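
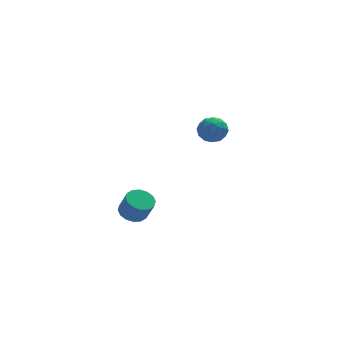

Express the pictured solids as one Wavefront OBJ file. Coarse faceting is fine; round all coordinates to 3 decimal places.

v -2.169 -2.021 -1.603
v -1.503 -2.093 -1.805
v -1.244 -2.512 -0.798
v -1.911 -2.439 -0.597
v -1.522 -1.761 -1.661
v -1.263 -2.179 -0.655
v -1.715 -1.498 -1.503
v -1.456 -1.917 -0.496
v -2.029 -1.375 -1.371
v -1.77 -1.794 -0.365
v -2.381 -1.426 -1.301
v -2.122 -1.844 -0.295
v -2.676 -1.636 -1.312
v -2.418 -2.054 -0.306
v -2.836 -1.948 -1.402
v -2.577 -2.367 -0.395
v -2.817 -2.281 -1.545
v -2.558 -2.699 -0.539
v -2.624 -2.543 -1.704
v -2.365 -2.962 -0.697
v -2.31 -2.666 -1.835
v -2.051 -3.085 -0.829
v -1.958 -2.616 -1.905
v -1.699 -3.034 -0.899
v -1.662 -2.406 -1.894
v -1.404 -2.824 -0.888
v 3.968 4.08 0.011
v 4.244 3.68 -0.637
v 2.796 4.2 -0.563
v 3.072 3.8 -1.211
v 2.968 3.411 -0.509
v 3.692 3.336 -0.154
v 3.348 4.544 -1.046
v 4.072 4.469 -0.691
v 3.861 3.966 -1.29
v 3.626 3.266 -0.958
v 3.414 4.614 -0.242
v 3.179 3.914 0.09
v 4.209 3.869 -0.263
v 2.831 4.011 -0.937
v 2.77 3.782 -0.525
v 2.932 3.547 -0.905
v 3.884 3.667 0.021
v 4.046 3.432 -0.359
v 3.296 3.274 -0.284
v 2.994 4.448 -0.841
v 3.156 4.213 -1.221
v 4.108 4.333 -0.295
v 4.27 4.098 -0.675
v 3.744 4.606 -0.916
v 4.146 3.802 -1.027
v 3.457 3.873 -1.365
v 3.619 4.31 -1.268
v 4.045 4.266 -1.059
v 4.007 3.391 -0.832
v 3.319 3.462 -1.169
v 3.258 3.233 -0.757
v 3.683 3.189 -0.548
v 3.782 3.56 -1.216
v 3.721 4.418 -0.031
v 3.033 4.489 -0.368
v 3.357 4.691 -0.652
v 3.782 4.647 -0.443
v 3.583 4.007 0.165
v 2.894 4.078 -0.173
v 2.995 3.614 -0.141
v 3.421 3.57 0.068
v 3.258 4.32 0.016
f 2 1 5
f 2 5 3
f 3 5 6
f 3 6 4
f 5 1 7
f 5 7 6
f 6 7 8
f 6 8 4
f 7 1 9
f 7 9 8
f 8 9 10
f 8 10 4
f 9 1 11
f 9 11 10
f 10 11 12
f 10 12 4
f 11 1 13
f 11 13 12
f 12 13 14
f 12 14 4
f 13 1 15
f 13 15 14
f 14 15 16
f 14 16 4
f 15 1 17
f 15 17 16
f 16 17 18
f 16 18 4
f 17 1 19
f 17 19 18
f 18 19 20
f 18 20 4
f 19 1 21
f 19 21 20
f 20 21 22
f 20 22 4
f 21 1 23
f 21 23 22
f 22 23 24
f 22 24 4
f 23 1 25
f 23 25 24
f 24 25 26
f 24 26 4
f 25 1 2
f 25 2 26
f 26 2 3
f 26 3 4
f 27 64 43
f 64 38 67
f 43 67 32
f 64 67 43
f 27 43 39
f 43 32 44
f 39 44 28
f 43 44 39
f 27 39 48
f 39 28 49
f 48 49 34
f 39 49 48
f 27 48 60
f 48 34 63
f 60 63 37
f 48 63 60
f 27 60 64
f 60 37 68
f 64 68 38
f 60 68 64
f 28 44 55
f 44 32 58
f 55 58 36
f 44 58 55
f 32 67 45
f 67 38 66
f 45 66 31
f 67 66 45
f 38 68 65
f 68 37 61
f 65 61 29
f 68 61 65
f 37 63 62
f 63 34 50
f 62 50 33
f 63 50 62
f 34 49 54
f 49 28 51
f 54 51 35
f 49 51 54
f 30 56 42
f 56 36 57
f 42 57 31
f 56 57 42
f 30 42 40
f 42 31 41
f 40 41 29
f 42 41 40
f 30 40 47
f 40 29 46
f 47 46 33
f 40 46 47
f 30 47 52
f 47 33 53
f 52 53 35
f 47 53 52
f 30 52 56
f 52 35 59
f 56 59 36
f 52 59 56
f 31 57 45
f 57 36 58
f 45 58 32
f 57 58 45
f 29 41 65
f 41 31 66
f 65 66 38
f 41 66 65
f 33 46 62
f 46 29 61
f 62 61 37
f 46 61 62
f 35 53 54
f 53 33 50
f 54 50 34
f 53 50 54
f 36 59 55
f 59 35 51
f 55 51 28
f 59 51 55



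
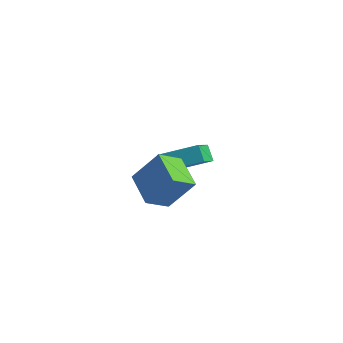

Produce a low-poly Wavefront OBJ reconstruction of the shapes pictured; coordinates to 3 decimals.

v -0.024 -2.871 0.412
v 0.888 -2.083 1.971
v 0.221 -1.685 -0.33
v 1.132 -0.897 1.228
v 1.568 -3.563 -0.168
v 2.479 -2.775 1.39
v 1.812 -2.377 -0.911
v 2.724 -1.589 0.648
v -2.695 1.31 -1.513
v -1.272 2.661 -0.764
v -3.535 2.824 -2.647
v -2.112 4.175 -1.898
v -2.088 1.085 -2.262
v -0.665 2.436 -1.513
v -2.928 2.599 -3.396
v -1.505 3.95 -2.647
f 2 4 1
f 5 2 1
f 1 4 3
f 3 5 1
f 2 8 4
f 6 2 5
f 6 8 2
f 4 8 3
f 7 5 3
f 3 8 7
f 7 6 5
f 8 6 7
f 10 12 9
f 13 10 9
f 9 12 11
f 11 13 9
f 10 16 12
f 14 10 13
f 14 16 10
f 12 16 11
f 15 13 11
f 11 16 15
f 15 14 13
f 16 14 15



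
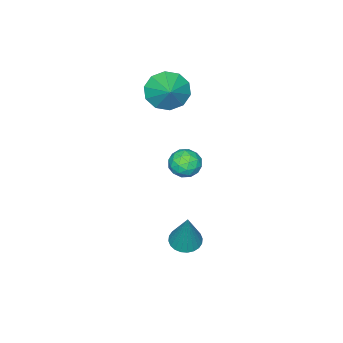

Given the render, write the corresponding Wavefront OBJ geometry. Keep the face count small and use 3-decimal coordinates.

v 1.067 2.307 -4.191
v 1.518 2.787 -4.456
v 1.633 2.893 -2.169
v 1.286 2.937 -4.435
v 1.021 2.991 -4.376
v 0.763 2.941 -4.29
v 0.551 2.794 -4.188
v 0.417 2.574 -4.086
v 0.383 2.312 -4.001
v 0.453 2.05 -3.945
v 0.616 1.827 -3.926
v 0.848 1.677 -3.947
v 1.113 1.623 -4.006
v 1.371 1.673 -4.093
v 1.583 1.82 -4.194
v 1.717 2.04 -4.296
v 1.751 2.302 -4.381
v 1.681 2.564 -4.437
v 1.621 3.347 1.405
v 1.92 3.812 1.875
v 2.36 2.508 1.765
v 2.659 2.973 2.235
v 1.981 2.736 2.34
v 1.525 3.254 2.118
v 2.755 3.066 1.522
v 2.299 3.584 1.3
v 2.621 3.638 1.947
v 2.143 3.434 2.453
v 2.137 2.886 1.187
v 1.659 2.682 1.693
v 1.706 3.653 1.609
v 2.574 2.667 2.031
v 2.176 2.527 2.093
v 2.351 2.801 2.37
v 1.474 3.325 1.751
v 1.649 3.598 2.028
v 1.685 2.966 2.301
v 2.631 2.722 1.612
v 2.806 2.995 1.889
v 1.929 3.519 1.27
v 2.104 3.793 1.547
v 2.595 3.354 1.339
v 2.294 3.824 1.927
v 2.728 3.331 2.139
v 2.784 3.386 1.72
v 2.516 3.69 1.589
v 2.013 3.704 2.225
v 2.446 3.211 2.436
v 2.048 3.072 2.498
v 1.78 3.376 2.367
v 2.424 3.602 2.267
v 1.834 3.109 1.204
v 2.267 2.616 1.415
v 2.5 2.944 1.273
v 2.232 3.248 1.142
v 1.552 2.989 1.501
v 1.986 2.496 1.713
v 1.764 2.63 2.051
v 1.496 2.934 1.92
v 1.856 2.718 1.373
v -2.145 -1.38 1.649
v -1.809 -0.954 0.786
v -1.355 -0.54 2.371
v -2.319 -0.636 0.974
v -2.763 -0.601 1.42
v -2.971 -0.864 1.954
v -2.863 -1.324 2.371
v -2.481 -1.805 2.513
v -1.971 -2.124 2.325
v -1.527 -2.158 1.879
v -1.319 -1.895 1.345
v -1.427 -1.435 0.927
f 2 1 4
f 2 4 3
f 4 1 5
f 4 5 3
f 5 1 6
f 5 6 3
f 6 1 7
f 6 7 3
f 7 1 8
f 7 8 3
f 8 1 9
f 8 9 3
f 9 1 10
f 9 10 3
f 10 1 11
f 10 11 3
f 11 1 12
f 11 12 3
f 12 1 13
f 12 13 3
f 13 1 14
f 13 14 3
f 14 1 15
f 14 15 3
f 15 1 16
f 15 16 3
f 16 1 17
f 16 17 3
f 17 1 18
f 17 18 3
f 18 1 2
f 18 2 3
f 19 56 35
f 56 30 59
f 35 59 24
f 56 59 35
f 19 35 31
f 35 24 36
f 31 36 20
f 35 36 31
f 19 31 40
f 31 20 41
f 40 41 26
f 31 41 40
f 19 40 52
f 40 26 55
f 52 55 29
f 40 55 52
f 19 52 56
f 52 29 60
f 56 60 30
f 52 60 56
f 20 36 47
f 36 24 50
f 47 50 28
f 36 50 47
f 24 59 37
f 59 30 58
f 37 58 23
f 59 58 37
f 30 60 57
f 60 29 53
f 57 53 21
f 60 53 57
f 29 55 54
f 55 26 42
f 54 42 25
f 55 42 54
f 26 41 46
f 41 20 43
f 46 43 27
f 41 43 46
f 22 48 34
f 48 28 49
f 34 49 23
f 48 49 34
f 22 34 32
f 34 23 33
f 32 33 21
f 34 33 32
f 22 32 39
f 32 21 38
f 39 38 25
f 32 38 39
f 22 39 44
f 39 25 45
f 44 45 27
f 39 45 44
f 22 44 48
f 44 27 51
f 48 51 28
f 44 51 48
f 23 49 37
f 49 28 50
f 37 50 24
f 49 50 37
f 21 33 57
f 33 23 58
f 57 58 30
f 33 58 57
f 25 38 54
f 38 21 53
f 54 53 29
f 38 53 54
f 27 45 46
f 45 25 42
f 46 42 26
f 45 42 46
f 28 51 47
f 51 27 43
f 47 43 20
f 51 43 47
f 62 61 64
f 62 64 63
f 64 61 65
f 64 65 63
f 65 61 66
f 65 66 63
f 66 61 67
f 66 67 63
f 67 61 68
f 67 68 63
f 68 61 69
f 68 69 63
f 69 61 70
f 69 70 63
f 70 61 71
f 70 71 63
f 71 61 72
f 71 72 63
f 72 61 62
f 72 62 63



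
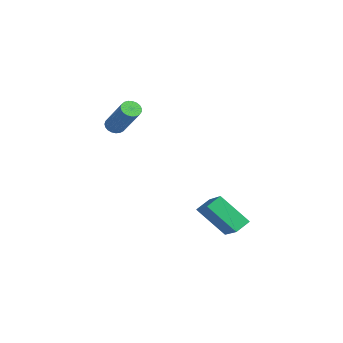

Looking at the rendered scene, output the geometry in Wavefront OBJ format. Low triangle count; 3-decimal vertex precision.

v 4.18 -1.456 -2.204
v 3.998 -0.722 -1.795
v 2.777 -1.325 -3.062
v 2.595 -0.591 -2.653
v 5.105 -0.469 -3.567
v 4.923 0.265 -3.158
v 3.702 -0.338 -4.425
v 3.52 0.396 -4.016
v -2.041 -3.233 0.63
v -1.669 -3.343 0.299
v -0.187 -3.136 1.899
v -0.559 -3.027 2.23
v -1.681 -3.131 0.284
v -0.199 -2.925 1.883
v -1.756 -2.938 0.328
v -0.274 -2.732 1.927
v -1.879 -2.795 0.424
v -0.398 -2.589 2.024
v -2.031 -2.729 0.556
v -0.549 -2.522 2.156
v -2.185 -2.749 0.701
v -0.703 -2.543 2.301
v -2.313 -2.853 0.834
v -0.832 -2.647 2.433
v -2.395 -3.023 0.931
v -0.913 -2.817 2.531
v -2.415 -3.229 0.977
v -0.933 -3.023 2.576
v -2.371 -3.436 0.962
v -0.889 -3.23 2.561
v -2.269 -3.608 0.89
v -0.788 -3.402 2.49
v -2.128 -3.715 0.773
v -0.647 -3.509 2.373
v -1.972 -3.738 0.632
v -0.49 -3.532 2.231
v -1.828 -3.675 0.49
v -0.346 -3.469 2.089
v -1.721 -3.535 0.372
v -0.239 -3.329 1.972
f 2 4 1
f 5 2 1
f 1 4 3
f 3 5 1
f 2 8 4
f 6 2 5
f 6 8 2
f 4 8 3
f 7 5 3
f 3 8 7
f 7 6 5
f 8 6 7
f 10 9 13
f 10 13 11
f 11 13 14
f 11 14 12
f 13 9 15
f 13 15 14
f 14 15 16
f 14 16 12
f 15 9 17
f 15 17 16
f 16 17 18
f 16 18 12
f 17 9 19
f 17 19 18
f 18 19 20
f 18 20 12
f 19 9 21
f 19 21 20
f 20 21 22
f 20 22 12
f 21 9 23
f 21 23 22
f 22 23 24
f 22 24 12
f 23 9 25
f 23 25 24
f 24 25 26
f 24 26 12
f 25 9 27
f 25 27 26
f 26 27 28
f 26 28 12
f 27 9 29
f 27 29 28
f 28 29 30
f 28 30 12
f 29 9 31
f 29 31 30
f 30 31 32
f 30 32 12
f 31 9 33
f 31 33 32
f 32 33 34
f 32 34 12
f 33 9 35
f 33 35 34
f 34 35 36
f 34 36 12
f 35 9 37
f 35 37 36
f 36 37 38
f 36 38 12
f 37 9 39
f 37 39 38
f 38 39 40
f 38 40 12
f 39 9 10
f 39 10 40
f 40 10 11
f 40 11 12



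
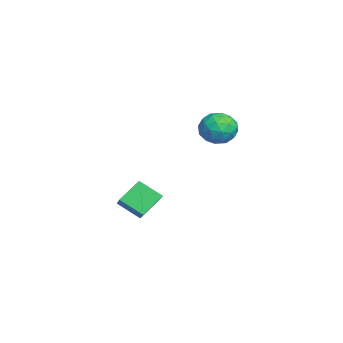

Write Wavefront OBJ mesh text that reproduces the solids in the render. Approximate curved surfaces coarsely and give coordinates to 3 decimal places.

v -1.69 4.468 3.239
v -1.19 4.392 3.699
v -2.21 3.588 3.661
v -1.71 3.512 4.121
v -2.134 4.047 4.161
v -1.812 4.591 3.9
v -1.588 3.389 3.46
v -1.266 3.933 3.199
v -1.127 3.725 3.835
v -1.464 4.132 4.269
v -1.936 3.848 3.091
v -2.273 4.255 3.525
v -1.394 4.507 3.432
v -2.006 3.473 3.928
v -2.255 3.787 3.951
v -1.961 3.743 4.222
v -1.76 4.624 3.551
v -1.466 4.58 3.821
v -2.021 4.377 4.092
v -1.934 3.4 3.539
v -1.64 3.356 3.809
v -1.439 4.237 3.138
v -1.145 4.193 3.409
v -1.379 3.603 3.268
v -1.063 4.071 3.783
v -1.369 3.554 4.03
v -1.297 3.481 3.642
v -1.108 3.801 3.489
v -1.261 4.31 4.037
v -1.567 3.793 4.285
v -1.816 4.107 4.309
v -1.627 4.427 4.156
v -1.225 3.918 4.117
v -1.833 4.187 3.075
v -2.139 3.67 3.323
v -1.773 3.553 3.204
v -1.584 3.873 3.051
v -2.031 4.426 3.33
v -2.337 3.909 3.577
v -2.292 4.179 3.871
v -2.103 4.499 3.718
v -2.175 4.062 3.243
v -3.603 0.693 -0.555
v -4.074 1.327 0.089
v -3.337 1.47 -1.126
v -3.808 2.104 -0.481
v -2.512 0.816 0.121
v -2.983 1.45 0.766
v -2.246 1.593 -0.449
v -2.717 2.227 0.195
f 1 38 17
f 38 12 41
f 17 41 6
f 38 41 17
f 1 17 13
f 17 6 18
f 13 18 2
f 17 18 13
f 1 13 22
f 13 2 23
f 22 23 8
f 13 23 22
f 1 22 34
f 22 8 37
f 34 37 11
f 22 37 34
f 1 34 38
f 34 11 42
f 38 42 12
f 34 42 38
f 2 18 29
f 18 6 32
f 29 32 10
f 18 32 29
f 6 41 19
f 41 12 40
f 19 40 5
f 41 40 19
f 12 42 39
f 42 11 35
f 39 35 3
f 42 35 39
f 11 37 36
f 37 8 24
f 36 24 7
f 37 24 36
f 8 23 28
f 23 2 25
f 28 25 9
f 23 25 28
f 4 30 16
f 30 10 31
f 16 31 5
f 30 31 16
f 4 16 14
f 16 5 15
f 14 15 3
f 16 15 14
f 4 14 21
f 14 3 20
f 21 20 7
f 14 20 21
f 4 21 26
f 21 7 27
f 26 27 9
f 21 27 26
f 4 26 30
f 26 9 33
f 30 33 10
f 26 33 30
f 5 31 19
f 31 10 32
f 19 32 6
f 31 32 19
f 3 15 39
f 15 5 40
f 39 40 12
f 15 40 39
f 7 20 36
f 20 3 35
f 36 35 11
f 20 35 36
f 9 27 28
f 27 7 24
f 28 24 8
f 27 24 28
f 10 33 29
f 33 9 25
f 29 25 2
f 33 25 29
f 44 46 43
f 47 44 43
f 43 46 45
f 45 47 43
f 44 50 46
f 48 44 47
f 48 50 44
f 46 50 45
f 49 47 45
f 45 50 49
f 49 48 47
f 50 48 49



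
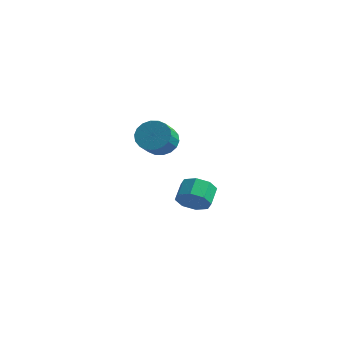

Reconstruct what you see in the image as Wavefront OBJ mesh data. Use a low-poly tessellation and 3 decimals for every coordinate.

v 2.317 1.569 -2.762
v 3.237 1.845 -2.763
v 2.942 2.828 -2.159
v 2.023 2.551 -2.158
v 2.868 2.094 -3.347
v 2.573 3.076 -2.744
v 2.176 2.035 -3.589
v 1.882 3.017 -2.986
v 1.568 1.703 -3.346
v 1.273 2.685 -2.743
v 1.398 1.292 -2.761
v 1.103 2.275 -2.157
v 1.767 1.044 -2.176
v 1.472 2.026 -1.573
v 2.458 1.103 -1.934
v 2.164 2.085 -1.331
v 3.067 1.435 -2.177
v 2.772 2.417 -1.574
v 2.698 -1.82 3.1
v 3.373 -1.341 3.501
v 3.597 -2.361 4.341
v 2.922 -2.84 3.94
v 3.044 -1.234 3.719
v 3.268 -2.253 4.559
v 2.646 -1.243 3.814
v 2.87 -2.262 4.655
v 2.258 -1.366 3.768
v 2.482 -2.386 4.608
v 1.957 -1.579 3.59
v 2.182 -2.599 4.43
v 1.803 -1.84 3.314
v 2.028 -2.86 4.154
v 1.827 -2.097 2.996
v 2.051 -3.117 3.837
v 2.023 -2.299 2.699
v 2.247 -3.319 3.539
v 2.352 -2.407 2.481
v 2.576 -3.426 3.321
v 2.75 -2.398 2.385
v 2.974 -3.417 3.226
v 3.138 -2.274 2.432
v 3.362 -3.294 3.272
v 3.438 -2.061 2.61
v 3.663 -3.081 3.45
v 3.592 -1.8 2.886
v 3.817 -2.82 3.726
v 3.569 -1.543 3.203
v 3.793 -2.563 4.044
f 2 1 5
f 2 5 3
f 3 5 6
f 3 6 4
f 5 1 7
f 5 7 6
f 6 7 8
f 6 8 4
f 7 1 9
f 7 9 8
f 8 9 10
f 8 10 4
f 9 1 11
f 9 11 10
f 10 11 12
f 10 12 4
f 11 1 13
f 11 13 12
f 12 13 14
f 12 14 4
f 13 1 15
f 13 15 14
f 14 15 16
f 14 16 4
f 15 1 17
f 15 17 16
f 16 17 18
f 16 18 4
f 17 1 2
f 17 2 18
f 18 2 3
f 18 3 4
f 20 19 23
f 20 23 21
f 21 23 24
f 21 24 22
f 23 19 25
f 23 25 24
f 24 25 26
f 24 26 22
f 25 19 27
f 25 27 26
f 26 27 28
f 26 28 22
f 27 19 29
f 27 29 28
f 28 29 30
f 28 30 22
f 29 19 31
f 29 31 30
f 30 31 32
f 30 32 22
f 31 19 33
f 31 33 32
f 32 33 34
f 32 34 22
f 33 19 35
f 33 35 34
f 34 35 36
f 34 36 22
f 35 19 37
f 35 37 36
f 36 37 38
f 36 38 22
f 37 19 39
f 37 39 38
f 38 39 40
f 38 40 22
f 39 19 41
f 39 41 40
f 40 41 42
f 40 42 22
f 41 19 43
f 41 43 42
f 42 43 44
f 42 44 22
f 43 19 45
f 43 45 44
f 44 45 46
f 44 46 22
f 45 19 47
f 45 47 46
f 46 47 48
f 46 48 22
f 47 19 20
f 47 20 48
f 48 20 21
f 48 21 22



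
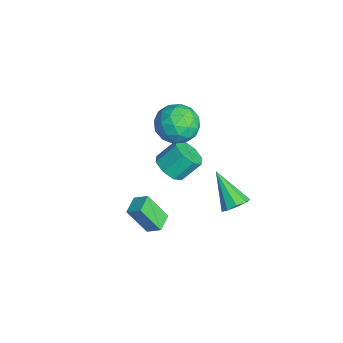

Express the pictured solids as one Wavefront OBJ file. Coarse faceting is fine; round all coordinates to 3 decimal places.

v -3.049 -1.428 -3.441
v -2.38 -1.857 -2.959
v -2.481 -0.841 -1.916
v -3.151 -0.412 -2.399
v -2.122 -1.37 -3.408
v -2.223 -0.353 -2.365
v -2.407 -0.917 -3.878
v -2.508 0.1 -2.835
v -3.068 -0.763 -4.091
v -3.169 0.253 -3.048
v -3.719 -0.999 -3.924
v -3.82 0.017 -2.881
v -3.977 -1.487 -3.475
v -4.078 -0.47 -2.432
v -3.692 -1.94 -3.005
v -3.793 -0.923 -1.962
v -3.031 -2.093 -2.792
v -3.132 -1.077 -1.749
v 2.225 -3.966 0.136
v 2.627 -3.384 0.589
v 2.518 -3.079 -1.261
v 2.92 -2.497 -0.808
v 3.06 -4.443 0.008
v 3.462 -3.861 0.461
v 3.353 -3.556 -1.389
v 3.755 -2.974 -0.936
v 3.281 0.582 -0.185
v 3.621 0.989 0.331
v 1.959 -0.102 1.225
v 3.251 1.258 0.115
v 2.895 1.211 -0.242
v 2.72 0.869 -0.572
v 2.807 0.393 -0.721
v 3.116 0.006 -0.619
v 3.503 -0.112 -0.314
v 3.785 0.095 0.052
v 3.832 0.529 0.306
v -1.104 -1.044 1.385
v -0.15 -0.65 1.93
v -1.45 -2.21 2.83
v -0.496 -1.816 3.375
v -1.422 -1.119 3.245
v -1.209 -0.399 2.352
v -0.391 -2.461 2.408
v -0.178 -1.741 1.515
v 0.291 -1.527 2.563
v -0.347 -0.697 3.08
v -1.253 -2.163 1.68
v -1.891 -1.333 2.197
v -0.597 -0.745 1.531
v -1.003 -2.115 3.229
v -1.548 -1.705 3.153
v -0.987 -1.474 3.473
v -1.219 -0.597 1.778
v -0.659 -0.366 2.099
v -1.406 -0.641 2.872
v -0.941 -2.494 2.661
v -0.381 -2.263 2.982
v -0.613 -1.386 1.287
v -0.052 -1.155 1.607
v -0.194 -2.219 1.888
v 0.223 -1.029 2.223
v 0.02 -1.714 3.072
v 0.081 -2.093 2.504
v 0.207 -1.67 1.979
v -0.152 -0.541 2.527
v -0.355 -1.226 3.376
v -0.899 -0.816 3.3
v -0.774 -0.393 2.775
v 0.107 -1.056 2.898
v -1.245 -1.634 1.384
v -1.448 -2.319 2.233
v -0.826 -2.467 1.985
v -0.701 -2.044 1.46
v -1.62 -1.146 1.688
v -1.823 -1.831 2.537
v -1.807 -1.19 2.781
v -1.681 -0.767 2.256
v -1.707 -1.804 1.862
f 2 1 5
f 2 5 3
f 3 5 6
f 3 6 4
f 5 1 7
f 5 7 6
f 6 7 8
f 6 8 4
f 7 1 9
f 7 9 8
f 8 9 10
f 8 10 4
f 9 1 11
f 9 11 10
f 10 11 12
f 10 12 4
f 11 1 13
f 11 13 12
f 12 13 14
f 12 14 4
f 13 1 15
f 13 15 14
f 14 15 16
f 14 16 4
f 15 1 17
f 15 17 16
f 16 17 18
f 16 18 4
f 17 1 2
f 17 2 18
f 18 2 3
f 18 3 4
f 20 22 19
f 23 20 19
f 19 22 21
f 21 23 19
f 20 26 22
f 24 20 23
f 24 26 20
f 22 26 21
f 25 23 21
f 21 26 25
f 25 24 23
f 26 24 25
f 28 27 30
f 28 30 29
f 30 27 31
f 30 31 29
f 31 27 32
f 31 32 29
f 32 27 33
f 32 33 29
f 33 27 34
f 33 34 29
f 34 27 35
f 34 35 29
f 35 27 36
f 35 36 29
f 36 27 37
f 36 37 29
f 37 27 28
f 37 28 29
f 38 75 54
f 75 49 78
f 54 78 43
f 75 78 54
f 38 54 50
f 54 43 55
f 50 55 39
f 54 55 50
f 38 50 59
f 50 39 60
f 59 60 45
f 50 60 59
f 38 59 71
f 59 45 74
f 71 74 48
f 59 74 71
f 38 71 75
f 71 48 79
f 75 79 49
f 71 79 75
f 39 55 66
f 55 43 69
f 66 69 47
f 55 69 66
f 43 78 56
f 78 49 77
f 56 77 42
f 78 77 56
f 49 79 76
f 79 48 72
f 76 72 40
f 79 72 76
f 48 74 73
f 74 45 61
f 73 61 44
f 74 61 73
f 45 60 65
f 60 39 62
f 65 62 46
f 60 62 65
f 41 67 53
f 67 47 68
f 53 68 42
f 67 68 53
f 41 53 51
f 53 42 52
f 51 52 40
f 53 52 51
f 41 51 58
f 51 40 57
f 58 57 44
f 51 57 58
f 41 58 63
f 58 44 64
f 63 64 46
f 58 64 63
f 41 63 67
f 63 46 70
f 67 70 47
f 63 70 67
f 42 68 56
f 68 47 69
f 56 69 43
f 68 69 56
f 40 52 76
f 52 42 77
f 76 77 49
f 52 77 76
f 44 57 73
f 57 40 72
f 73 72 48
f 57 72 73
f 46 64 65
f 64 44 61
f 65 61 45
f 64 61 65
f 47 70 66
f 70 46 62
f 66 62 39
f 70 62 66



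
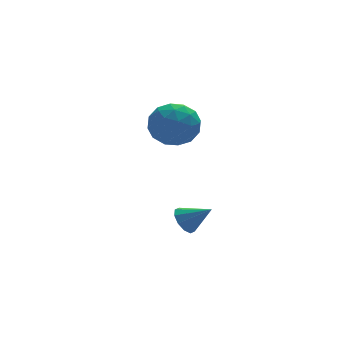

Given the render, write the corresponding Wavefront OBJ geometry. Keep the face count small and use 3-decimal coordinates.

v -3.749 1.451 2.515
v -3.112 1.975 3.428
v -2.068 0.665 1.792
v -1.431 1.189 2.705
v -2.208 0.267 2.948
v -3.247 0.752 3.394
v -1.933 1.888 1.826
v -2.972 2.373 2.272
v -1.99 2.245 3.002
v -2.16 1.243 3.695
v -3.02 1.397 1.525
v -3.19 0.395 2.218
v -3.578 1.782 3.035
v -1.602 0.858 2.185
v -2.059 0.316 2.328
v -1.685 0.624 2.865
v -3.657 1.063 3.015
v -3.283 1.371 3.552
v -2.752 0.367 3.27
v -1.897 1.269 1.668
v -1.523 1.577 2.205
v -3.495 2.016 2.355
v -3.121 2.324 2.892
v -2.428 2.273 1.95
v -2.544 2.248 3.321
v -1.556 1.787 2.896
v -1.851 2.197 2.379
v -2.461 2.482 2.642
v -2.644 1.659 3.728
v -1.656 1.198 3.304
v -2.113 0.656 3.446
v -2.723 0.941 3.709
v -1.984 1.818 3.478
v -3.524 1.442 1.916
v -2.536 0.981 1.492
v -2.457 1.699 1.511
v -3.067 1.984 1.774
v -3.624 0.853 2.324
v -2.636 0.392 1.899
v -2.719 0.158 2.578
v -3.329 0.443 2.841
v -3.196 0.822 1.742
v -2.449 0.375 -2.881
v -2.085 0.123 -3.5
v -1.451 -0.255 -2.039
v -1.911 0.545 -3.391
v -1.941 0.902 -3.087
v -2.166 1.058 -2.705
v -2.498 0.953 -2.39
v -2.812 0.628 -2.263
v -2.987 0.205 -2.372
v -2.956 -0.152 -2.676
v -2.731 -0.308 -3.058
v -2.399 -0.203 -3.373
f 1 38 17
f 38 12 41
f 17 41 6
f 38 41 17
f 1 17 13
f 17 6 18
f 13 18 2
f 17 18 13
f 1 13 22
f 13 2 23
f 22 23 8
f 13 23 22
f 1 22 34
f 22 8 37
f 34 37 11
f 22 37 34
f 1 34 38
f 34 11 42
f 38 42 12
f 34 42 38
f 2 18 29
f 18 6 32
f 29 32 10
f 18 32 29
f 6 41 19
f 41 12 40
f 19 40 5
f 41 40 19
f 12 42 39
f 42 11 35
f 39 35 3
f 42 35 39
f 11 37 36
f 37 8 24
f 36 24 7
f 37 24 36
f 8 23 28
f 23 2 25
f 28 25 9
f 23 25 28
f 4 30 16
f 30 10 31
f 16 31 5
f 30 31 16
f 4 16 14
f 16 5 15
f 14 15 3
f 16 15 14
f 4 14 21
f 14 3 20
f 21 20 7
f 14 20 21
f 4 21 26
f 21 7 27
f 26 27 9
f 21 27 26
f 4 26 30
f 26 9 33
f 30 33 10
f 26 33 30
f 5 31 19
f 31 10 32
f 19 32 6
f 31 32 19
f 3 15 39
f 15 5 40
f 39 40 12
f 15 40 39
f 7 20 36
f 20 3 35
f 36 35 11
f 20 35 36
f 9 27 28
f 27 7 24
f 28 24 8
f 27 24 28
f 10 33 29
f 33 9 25
f 29 25 2
f 33 25 29
f 44 43 46
f 44 46 45
f 46 43 47
f 46 47 45
f 47 43 48
f 47 48 45
f 48 43 49
f 48 49 45
f 49 43 50
f 49 50 45
f 50 43 51
f 50 51 45
f 51 43 52
f 51 52 45
f 52 43 53
f 52 53 45
f 53 43 54
f 53 54 45
f 54 43 44
f 54 44 45



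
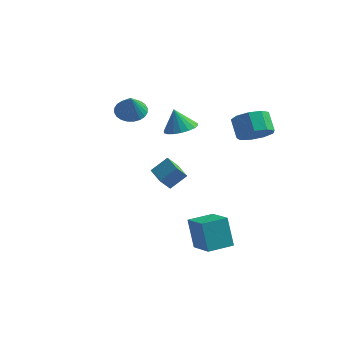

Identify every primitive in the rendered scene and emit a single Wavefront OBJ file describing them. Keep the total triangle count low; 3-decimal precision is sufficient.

v 3.53 -4.968 -3.893
v 2.98 -4.47 -2.177
v 2.313 -3.85 -4.608
v 1.763 -3.353 -2.891
v 4.557 -3.847 -3.889
v 4.007 -3.35 -2.172
v 3.34 -2.73 -4.603
v 2.79 -2.232 -2.887
v -0.399 1.315 1.121
v 0.509 1.088 1.474
v -0.881 1.465 2.459
v 0.527 1.531 1.431
v 0.362 1.93 1.327
v 0.047 2.208 1.182
v -0.357 2.309 1.024
v -0.769 2.213 0.886
v -1.108 1.939 0.795
v -1.306 1.542 0.768
v -1.324 1.099 0.811
v -1.159 0.699 0.916
v -0.844 0.421 1.061
v -0.44 0.32 1.218
v -0.028 0.416 1.356
v 0.311 0.69 1.448
v -0.643 0.297 -3.268
v -1.09 -0.118 -2.501
v -1.617 1.358 -3.262
v -2.064 0.943 -2.495
v 0.104 0.977 -2.465
v -0.343 0.562 -1.698
v -0.87 2.038 -2.459
v -1.317 1.623 -1.692
v 3.621 2.331 0.893
v 4.354 2.054 1.651
v 3.732 2.852 2.545
v 2.999 3.129 1.787
v 4.588 2.655 1.278
v 3.966 3.454 2.171
v 4.37 3.104 0.724
v 3.748 3.903 1.617
v 3.802 3.192 0.25
v 3.179 3.99 1.143
v 3.149 2.876 0.077
v 2.526 3.674 0.97
v 2.717 2.305 0.286
v 2.094 3.104 1.179
v 2.708 1.747 0.779
v 2.086 2.545 1.672
v 3.127 1.461 1.326
v 2.504 2.259 2.219
v 3.777 1.583 1.671
v 3.154 2.381 2.564
v -3.645 1.968 1.5
v -2.834 2.458 1.571
v -3.395 1.352 2.9
v -3.076 2.697 1.719
v -3.405 2.824 1.834
v -3.77 2.822 1.897
v -4.116 2.689 1.901
v -4.39 2.446 1.843
v -4.551 2.131 1.733
v -4.574 1.791 1.587
v -4.455 1.478 1.429
v -4.213 1.239 1.281
v -3.885 1.111 1.166
v -3.52 1.114 1.102
v -3.173 1.247 1.099
v -2.899 1.49 1.157
v -2.738 1.805 1.267
v -2.716 2.145 1.412
f 2 4 1
f 5 2 1
f 1 4 3
f 3 5 1
f 2 8 4
f 6 2 5
f 6 8 2
f 4 8 3
f 7 5 3
f 3 8 7
f 7 6 5
f 8 6 7
f 10 9 12
f 10 12 11
f 12 9 13
f 12 13 11
f 13 9 14
f 13 14 11
f 14 9 15
f 14 15 11
f 15 9 16
f 15 16 11
f 16 9 17
f 16 17 11
f 17 9 18
f 17 18 11
f 18 9 19
f 18 19 11
f 19 9 20
f 19 20 11
f 20 9 21
f 20 21 11
f 21 9 22
f 21 22 11
f 22 9 23
f 22 23 11
f 23 9 24
f 23 24 11
f 24 9 10
f 24 10 11
f 26 28 25
f 29 26 25
f 25 28 27
f 27 29 25
f 26 32 28
f 30 26 29
f 30 32 26
f 28 32 27
f 31 29 27
f 27 32 31
f 31 30 29
f 32 30 31
f 34 33 37
f 34 37 35
f 35 37 38
f 35 38 36
f 37 33 39
f 37 39 38
f 38 39 40
f 38 40 36
f 39 33 41
f 39 41 40
f 40 41 42
f 40 42 36
f 41 33 43
f 41 43 42
f 42 43 44
f 42 44 36
f 43 33 45
f 43 45 44
f 44 45 46
f 44 46 36
f 45 33 47
f 45 47 46
f 46 47 48
f 46 48 36
f 47 33 49
f 47 49 48
f 48 49 50
f 48 50 36
f 49 33 51
f 49 51 50
f 50 51 52
f 50 52 36
f 51 33 34
f 51 34 52
f 52 34 35
f 52 35 36
f 54 53 56
f 54 56 55
f 56 53 57
f 56 57 55
f 57 53 58
f 57 58 55
f 58 53 59
f 58 59 55
f 59 53 60
f 59 60 55
f 60 53 61
f 60 61 55
f 61 53 62
f 61 62 55
f 62 53 63
f 62 63 55
f 63 53 64
f 63 64 55
f 64 53 65
f 64 65 55
f 65 53 66
f 65 66 55
f 66 53 67
f 66 67 55
f 67 53 68
f 67 68 55
f 68 53 69
f 68 69 55
f 69 53 70
f 69 70 55
f 70 53 54
f 70 54 55



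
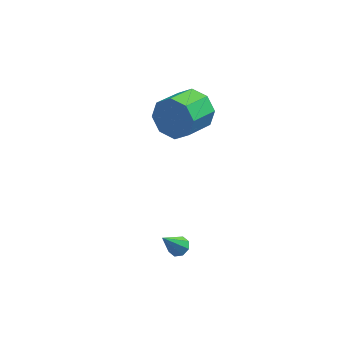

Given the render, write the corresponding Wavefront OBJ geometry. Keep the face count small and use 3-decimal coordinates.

v 2.433 4.006 2.916
v 2.986 4.075 3.817
v 2.26 2.723 4.366
v 1.707 2.654 3.464
v 2.279 4.471 3.856
v 1.553 3.118 4.405
v 1.662 4.594 3.344
v 0.936 3.242 3.893
v 1.496 4.373 2.581
v 0.771 3.021 3.13
v 1.88 3.937 2.014
v 1.154 2.585 2.563
v 2.587 3.542 1.975
v 1.861 2.189 2.524
v 3.204 3.418 2.487
v 2.478 2.066 3.036
v 3.369 3.639 3.25
v 2.644 2.287 3.799
v 2.587 -1.793 -0.689
v 3.03 -1.992 -0.57
v 1.993 -2.387 0.529
v 2.982 -1.642 -0.423
v 2.703 -1.381 -0.432
v 2.356 -1.361 -0.592
v 2.144 -1.594 -0.809
v 2.192 -1.944 -0.956
v 2.471 -2.206 -0.947
v 2.819 -2.226 -0.787
f 2 1 5
f 2 5 3
f 3 5 6
f 3 6 4
f 5 1 7
f 5 7 6
f 6 7 8
f 6 8 4
f 7 1 9
f 7 9 8
f 8 9 10
f 8 10 4
f 9 1 11
f 9 11 10
f 10 11 12
f 10 12 4
f 11 1 13
f 11 13 12
f 12 13 14
f 12 14 4
f 13 1 15
f 13 15 14
f 14 15 16
f 14 16 4
f 15 1 17
f 15 17 16
f 16 17 18
f 16 18 4
f 17 1 2
f 17 2 18
f 18 2 3
f 18 3 4
f 20 19 22
f 20 22 21
f 22 19 23
f 22 23 21
f 23 19 24
f 23 24 21
f 24 19 25
f 24 25 21
f 25 19 26
f 25 26 21
f 26 19 27
f 26 27 21
f 27 19 28
f 27 28 21
f 28 19 20
f 28 20 21



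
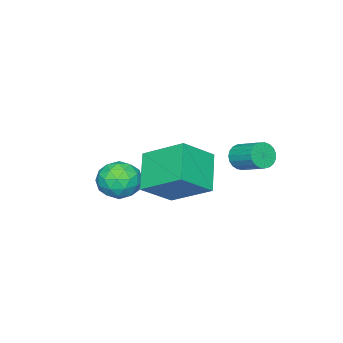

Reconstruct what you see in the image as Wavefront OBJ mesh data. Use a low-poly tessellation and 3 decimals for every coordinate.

v -1.319 2.086 0.074
v -1.108 2.29 -0.415
v -0.91 3.359 0.117
v -1.121 3.154 0.606
v -1.339 2.343 -0.435
v -1.141 3.411 0.098
v -1.565 2.351 -0.366
v -1.368 3.419 0.166
v -1.75 2.313 -0.222
v -1.552 3.382 0.31
v -1.86 2.236 -0.027
v -1.662 3.305 0.505
v -1.876 2.133 0.186
v -1.678 3.202 0.718
v -1.796 2.022 0.38
v -1.598 3.09 0.912
v -1.633 1.922 0.52
v -1.435 2.99 1.052
v -1.417 1.85 0.584
v -1.219 2.919 1.116
v -1.183 1.819 0.559
v -0.985 2.888 1.091
v -0.973 1.834 0.45
v -0.775 2.903 0.983
v -0.822 1.893 0.277
v -0.625 2.961 0.809
v -0.758 1.985 0.068
v -0.56 3.053 0.6
v -0.791 2.094 -0.14
v -0.593 3.163 0.392
v -0.914 2.202 -0.31
v -0.717 3.271 0.222
v 1.413 1.107 -1.182
v 0.327 0.377 -0.161
v 1.242 2.72 -0.212
v 0.156 1.99 0.81
v 2.584 0.67 -0.25
v 1.498 -0.06 0.772
v 2.413 2.283 0.721
v 1.327 1.553 1.742
v 0.351 -1.117 -0.916
v 1.199 -0.869 -0.919
v 0.681 -2.251 -1.721
v 1.529 -2.003 -1.724
v 1.157 -2.296 -0.978
v 0.953 -1.595 -0.481
v 0.927 -1.525 -2.159
v 0.723 -0.824 -1.662
v 1.555 -1.121 -1.687
v 1.697 -1.597 -0.957
v 0.183 -1.523 -1.683
v 0.325 -1.999 -0.953
v 0.746 -0.893 -0.847
v 1.134 -2.227 -1.793
v 0.915 -2.399 -1.355
v 1.413 -2.253 -1.356
v 0.602 -1.32 -0.59
v 1.1 -1.174 -0.591
v 1.075 -2.013 -0.626
v 0.78 -1.946 -2.049
v 1.278 -1.8 -2.05
v 0.467 -0.867 -1.284
v 0.965 -0.721 -1.285
v 0.805 -1.107 -2.014
v 1.454 -0.896 -1.3
v 1.647 -1.562 -1.773
v 1.294 -1.281 -2.029
v 1.174 -0.869 -1.737
v 1.537 -1.176 -0.871
v 1.731 -1.842 -1.344
v 1.512 -2.015 -0.906
v 1.392 -1.603 -0.613
v 1.746 -1.324 -1.323
v 0.149 -1.278 -1.296
v 0.343 -1.944 -1.769
v 0.488 -1.517 -2.027
v 0.368 -1.105 -1.734
v 0.233 -1.558 -0.867
v 0.426 -2.224 -1.34
v 0.706 -2.251 -0.903
v 0.586 -1.839 -0.611
v 0.134 -1.796 -1.317
f 2 1 5
f 2 5 3
f 3 5 6
f 3 6 4
f 5 1 7
f 5 7 6
f 6 7 8
f 6 8 4
f 7 1 9
f 7 9 8
f 8 9 10
f 8 10 4
f 9 1 11
f 9 11 10
f 10 11 12
f 10 12 4
f 11 1 13
f 11 13 12
f 12 13 14
f 12 14 4
f 13 1 15
f 13 15 14
f 14 15 16
f 14 16 4
f 15 1 17
f 15 17 16
f 16 17 18
f 16 18 4
f 17 1 19
f 17 19 18
f 18 19 20
f 18 20 4
f 19 1 21
f 19 21 20
f 20 21 22
f 20 22 4
f 21 1 23
f 21 23 22
f 22 23 24
f 22 24 4
f 23 1 25
f 23 25 24
f 24 25 26
f 24 26 4
f 25 1 27
f 25 27 26
f 26 27 28
f 26 28 4
f 27 1 29
f 27 29 28
f 28 29 30
f 28 30 4
f 29 1 31
f 29 31 30
f 30 31 32
f 30 32 4
f 31 1 2
f 31 2 32
f 32 2 3
f 32 3 4
f 34 36 33
f 37 34 33
f 33 36 35
f 35 37 33
f 34 40 36
f 38 34 37
f 38 40 34
f 36 40 35
f 39 37 35
f 35 40 39
f 39 38 37
f 40 38 39
f 41 78 57
f 78 52 81
f 57 81 46
f 78 81 57
f 41 57 53
f 57 46 58
f 53 58 42
f 57 58 53
f 41 53 62
f 53 42 63
f 62 63 48
f 53 63 62
f 41 62 74
f 62 48 77
f 74 77 51
f 62 77 74
f 41 74 78
f 74 51 82
f 78 82 52
f 74 82 78
f 42 58 69
f 58 46 72
f 69 72 50
f 58 72 69
f 46 81 59
f 81 52 80
f 59 80 45
f 81 80 59
f 52 82 79
f 82 51 75
f 79 75 43
f 82 75 79
f 51 77 76
f 77 48 64
f 76 64 47
f 77 64 76
f 48 63 68
f 63 42 65
f 68 65 49
f 63 65 68
f 44 70 56
f 70 50 71
f 56 71 45
f 70 71 56
f 44 56 54
f 56 45 55
f 54 55 43
f 56 55 54
f 44 54 61
f 54 43 60
f 61 60 47
f 54 60 61
f 44 61 66
f 61 47 67
f 66 67 49
f 61 67 66
f 44 66 70
f 66 49 73
f 70 73 50
f 66 73 70
f 45 71 59
f 71 50 72
f 59 72 46
f 71 72 59
f 43 55 79
f 55 45 80
f 79 80 52
f 55 80 79
f 47 60 76
f 60 43 75
f 76 75 51
f 60 75 76
f 49 67 68
f 67 47 64
f 68 64 48
f 67 64 68
f 50 73 69
f 73 49 65
f 69 65 42
f 73 65 69



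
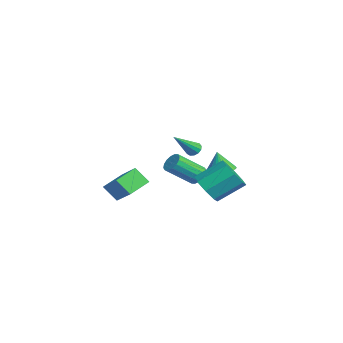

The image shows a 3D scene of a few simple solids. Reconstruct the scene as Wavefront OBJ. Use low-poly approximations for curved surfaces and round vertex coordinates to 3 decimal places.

v -3.503 4.084 -1.505
v -2.968 4.758 -1.319
v -3.697 3.876 -0.195
v -3.272 4.917 -1.338
v -3.611 4.949 -1.384
v -3.933 4.849 -1.447
v -4.19 4.633 -1.519
v -4.343 4.334 -1.589
v -4.367 3.996 -1.647
v -4.26 3.672 -1.682
v -4.038 3.41 -1.691
v -3.734 3.251 -1.671
v -3.395 3.219 -1.626
v -3.073 3.318 -1.562
v -2.816 3.534 -1.49
v -2.663 3.834 -1.42
v -2.639 4.172 -1.363
v -2.746 4.496 -1.327
v -2.48 2.554 -1.437
v -1.99 2.876 -1.113
v -1.789 1.327 0.121
v -2.28 1.006 -0.203
v -2.281 2.968 -0.95
v -2.08 1.42 0.284
v -2.626 2.95 -0.916
v -2.425 1.402 0.318
v -2.932 2.826 -1.023
v -2.731 1.277 0.211
v -3.116 2.629 -1.24
v -2.916 1.08 -0.006
v -3.131 2.412 -1.51
v -2.93 0.863 -0.276
v -2.971 2.233 -1.761
v -2.77 0.684 -0.527
v -2.68 2.14 -1.924
v -2.479 0.592 -0.69
v -2.335 2.158 -1.958
v -2.134 0.61 -0.724
v -2.029 2.283 -1.851
v -1.828 0.734 -0.617
v -1.844 2.48 -1.634
v -1.644 0.931 -0.4
v -1.83 2.697 -1.364
v -1.629 1.148 -0.13
v 3.652 1.672 0.152
v 3.998 2.225 -0.633
v 4.014 3.741 0.444
v 3.668 3.188 1.228
v 3.218 2.209 -0.599
v 3.234 3.726 0.478
v 2.692 1.879 -0.126
v 2.708 3.395 0.951
v 2.729 1.427 0.51
v 2.745 2.944 1.587
v 3.306 1.119 0.936
v 3.322 2.635 2.013
v 4.086 1.134 0.902
v 4.102 2.651 1.979
v 4.612 1.465 0.429
v 4.628 2.981 1.506
v 4.575 1.916 -0.207
v 4.591 3.433 0.87
v -0.293 1.857 1.492
v 0.165 2.013 1.367
v 0.493 0.583 2.788
v 0.081 2.177 1.58
v -0.123 2.239 1.764
v -0.38 2.181 1.862
v -0.61 2.019 1.843
v -0.739 1.805 1.712
v -0.727 1.608 1.511
v -0.577 1.49 1.304
v -0.336 1.488 1.156
v -0.083 1.603 1.115
v 0.105 1.799 1.194
v 2.885 -2.891 0.84
v 2.181 -1.769 1.353
v 1.362 -3.356 -0.232
v 0.658 -2.235 0.281
v 3.302 -2.225 -0.041
v 2.598 -1.104 0.472
v 1.779 -2.691 -1.113
v 1.075 -1.569 -0.6
f 2 1 4
f 2 4 3
f 4 1 5
f 4 5 3
f 5 1 6
f 5 6 3
f 6 1 7
f 6 7 3
f 7 1 8
f 7 8 3
f 8 1 9
f 8 9 3
f 9 1 10
f 9 10 3
f 10 1 11
f 10 11 3
f 11 1 12
f 11 12 3
f 12 1 13
f 12 13 3
f 13 1 14
f 13 14 3
f 14 1 15
f 14 15 3
f 15 1 16
f 15 16 3
f 16 1 17
f 16 17 3
f 17 1 18
f 17 18 3
f 18 1 2
f 18 2 3
f 20 19 23
f 20 23 21
f 21 23 24
f 21 24 22
f 23 19 25
f 23 25 24
f 24 25 26
f 24 26 22
f 25 19 27
f 25 27 26
f 26 27 28
f 26 28 22
f 27 19 29
f 27 29 28
f 28 29 30
f 28 30 22
f 29 19 31
f 29 31 30
f 30 31 32
f 30 32 22
f 31 19 33
f 31 33 32
f 32 33 34
f 32 34 22
f 33 19 35
f 33 35 34
f 34 35 36
f 34 36 22
f 35 19 37
f 35 37 36
f 36 37 38
f 36 38 22
f 37 19 39
f 37 39 38
f 38 39 40
f 38 40 22
f 39 19 41
f 39 41 40
f 40 41 42
f 40 42 22
f 41 19 43
f 41 43 42
f 42 43 44
f 42 44 22
f 43 19 20
f 43 20 44
f 44 20 21
f 44 21 22
f 46 45 49
f 46 49 47
f 47 49 50
f 47 50 48
f 49 45 51
f 49 51 50
f 50 51 52
f 50 52 48
f 51 45 53
f 51 53 52
f 52 53 54
f 52 54 48
f 53 45 55
f 53 55 54
f 54 55 56
f 54 56 48
f 55 45 57
f 55 57 56
f 56 57 58
f 56 58 48
f 57 45 59
f 57 59 58
f 58 59 60
f 58 60 48
f 59 45 61
f 59 61 60
f 60 61 62
f 60 62 48
f 61 45 46
f 61 46 62
f 62 46 47
f 62 47 48
f 64 63 66
f 64 66 65
f 66 63 67
f 66 67 65
f 67 63 68
f 67 68 65
f 68 63 69
f 68 69 65
f 69 63 70
f 69 70 65
f 70 63 71
f 70 71 65
f 71 63 72
f 71 72 65
f 72 63 73
f 72 73 65
f 73 63 74
f 73 74 65
f 74 63 75
f 74 75 65
f 75 63 64
f 75 64 65
f 77 79 76
f 80 77 76
f 76 79 78
f 78 80 76
f 77 83 79
f 81 77 80
f 81 83 77
f 79 83 78
f 82 80 78
f 78 83 82
f 82 81 80
f 83 81 82



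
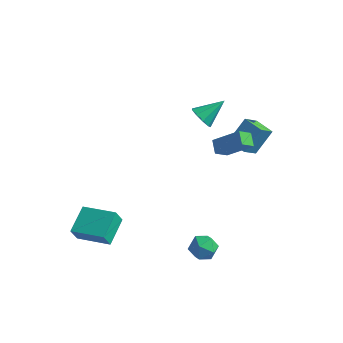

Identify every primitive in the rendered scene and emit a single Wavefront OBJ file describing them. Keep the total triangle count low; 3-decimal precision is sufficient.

v 2.502 0.493 2.481
v 2.074 -0.204 3.124
v 2.042 1.151 2.888
v 1.614 0.454 3.53
v 3.966 0.746 3.73
v 3.538 0.049 4.372
v 3.506 1.404 4.136
v 3.078 0.707 4.779
v -4.785 -3.817 -4.679
v -5.01 -4.157 -3.722
v -4.884 -2.078 -4.084
v -5.11 -2.419 -3.127
v -2.65 -3.861 -4.193
v -2.876 -4.202 -3.236
v -2.75 -2.123 -3.598
v -2.975 -2.463 -2.641
v 1.512 2.966 1.053
v 2.044 4.054 2.358
v 1.841 3.942 0.105
v 2.373 5.03 1.409
v 2.687 2.49 0.971
v 3.219 3.578 2.275
v 3.016 3.466 0.022
v 3.548 4.554 1.327
v -0.09 2.706 2.779
v 0.239 3.002 2.089
v 0.83 3.874 3.721
v -0.234 3.278 2.21
v -0.64 3.286 2.597
v -0.789 3.023 3.069
v -0.61 2.611 3.406
v -0.189 2.244 3.45
v 0.279 2.093 3.18
v 0.574 2.229 2.722
v 0.558 2.588 2.292
v 2.381 -1.779 -4.319
v 3.084 -1.792 -3.702
v 1.676 -2.868 -3.538
v 2.379 -2.881 -2.921
v 1.808 -2.141 -2.965
v 2.244 -1.468 -3.447
v 2.516 -3.192 -3.793
v 2.952 -2.519 -4.275
v 3.168 -2.665 -3.377
v 2.73 -2.015 -2.865
v 2.03 -2.645 -4.375
v 1.592 -1.995 -3.863
f 2 4 1
f 5 2 1
f 1 4 3
f 3 5 1
f 2 8 4
f 6 2 5
f 6 8 2
f 4 8 3
f 7 5 3
f 3 8 7
f 7 6 5
f 8 6 7
f 10 12 9
f 13 10 9
f 9 12 11
f 11 13 9
f 10 16 12
f 14 10 13
f 14 16 10
f 12 16 11
f 15 13 11
f 11 16 15
f 15 14 13
f 16 14 15
f 18 20 17
f 21 18 17
f 17 20 19
f 19 21 17
f 18 24 20
f 22 18 21
f 22 24 18
f 20 24 19
f 23 21 19
f 19 24 23
f 23 22 21
f 24 22 23
f 26 25 28
f 26 28 27
f 28 25 29
f 28 29 27
f 29 25 30
f 29 30 27
f 30 25 31
f 30 31 27
f 31 25 32
f 31 32 27
f 32 25 33
f 32 33 27
f 33 25 34
f 33 34 27
f 34 25 35
f 34 35 27
f 35 25 26
f 35 26 27
f 36 47 41
f 36 41 37
f 36 37 43
f 36 43 46
f 36 46 47
f 37 41 45
f 41 47 40
f 47 46 38
f 46 43 42
f 43 37 44
f 39 45 40
f 39 40 38
f 39 38 42
f 39 42 44
f 39 44 45
f 40 45 41
f 38 40 47
f 42 38 46
f 44 42 43
f 45 44 37



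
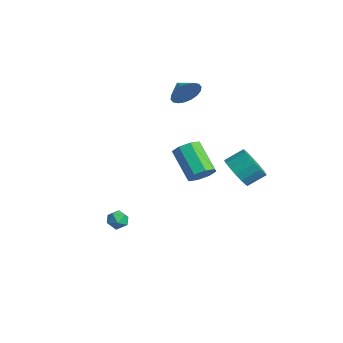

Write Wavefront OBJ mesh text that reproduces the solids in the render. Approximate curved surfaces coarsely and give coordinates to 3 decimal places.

v 2.545 0.82 0.797
v 3.475 0.844 0.43
v 3.705 1.804 1.076
v 2.775 1.78 1.443
v 3.223 1.111 0.122
v 3.453 2.071 0.768
v 2.816 1.311 -0.03
v 3.046 2.272 0.615
v 2.347 1.399 0.006
v 2.577 2.359 0.652
v 1.923 1.354 0.224
v 2.153 2.314 0.87
v 1.642 1.186 0.573
v 1.872 2.147 1.219
v 1.568 0.935 0.974
v 1.797 1.896 1.619
v 1.717 0.657 1.334
v 1.947 1.618 1.979
v 2.056 0.417 1.571
v 2.286 1.377 2.216
v 2.507 0.269 1.631
v 2.737 1.229 2.276
v 2.967 0.247 1.5
v 3.197 1.207 2.145
v 3.33 0.356 1.208
v 3.56 1.317 1.853
v 3.513 0.571 0.822
v 3.743 1.532 1.467
v -3.532 1.25 3.594
v -3.235 0.765 4.33
v -4.468 1.21 3.946
v -3.203 1.157 4.459
v -3.236 1.567 4.417
v -3.328 1.915 4.211
v -3.461 2.13 3.884
v -3.607 2.172 3.499
v -3.739 2.03 3.133
v -3.829 1.734 2.858
v -3.861 1.342 2.729
v -3.828 0.932 2.772
v -3.736 0.585 2.977
v -3.604 0.369 3.304
v -3.458 0.328 3.689
v -3.326 0.469 4.055
v -2.488 1.65 -2.284
v -1.937 1.587 -1.614
v -3.562 1.527 -0.285
v -4.112 1.59 -0.956
v -2.084 2.219 -1.765
v -3.709 2.158 -0.436
v -2.467 2.518 -2.22
v -4.092 2.457 -0.891
v -2.862 2.308 -2.713
v -4.487 2.248 -1.384
v -3.038 1.713 -2.955
v -4.663 1.653 -1.626
v -2.891 1.082 -2.804
v -4.516 1.021 -1.475
v -2.508 0.783 -2.349
v -4.133 0.722 -1.02
v -2.113 0.992 -1.856
v -3.738 0.932 -0.527
v -1.835 -3.594 -3.122
v -1.174 -3.565 -3.133
v -1.826 -4.135 -4.047
v -1.165 -4.106 -4.058
v -1.473 -4.479 -3.606
v -1.478 -4.145 -3.034
v -1.522 -3.555 -4.146
v -1.527 -3.221 -3.574
v -0.98 -3.541 -3.766
v -0.949 -4.112 -3.432
v -2.051 -3.588 -3.748
v -2.02 -4.159 -3.414
f 2 1 5
f 2 5 3
f 3 5 6
f 3 6 4
f 5 1 7
f 5 7 6
f 6 7 8
f 6 8 4
f 7 1 9
f 7 9 8
f 8 9 10
f 8 10 4
f 9 1 11
f 9 11 10
f 10 11 12
f 10 12 4
f 11 1 13
f 11 13 12
f 12 13 14
f 12 14 4
f 13 1 15
f 13 15 14
f 14 15 16
f 14 16 4
f 15 1 17
f 15 17 16
f 16 17 18
f 16 18 4
f 17 1 19
f 17 19 18
f 18 19 20
f 18 20 4
f 19 1 21
f 19 21 20
f 20 21 22
f 20 22 4
f 21 1 23
f 21 23 22
f 22 23 24
f 22 24 4
f 23 1 25
f 23 25 24
f 24 25 26
f 24 26 4
f 25 1 27
f 25 27 26
f 26 27 28
f 26 28 4
f 27 1 2
f 27 2 28
f 28 2 3
f 28 3 4
f 30 29 32
f 30 32 31
f 32 29 33
f 32 33 31
f 33 29 34
f 33 34 31
f 34 29 35
f 34 35 31
f 35 29 36
f 35 36 31
f 36 29 37
f 36 37 31
f 37 29 38
f 37 38 31
f 38 29 39
f 38 39 31
f 39 29 40
f 39 40 31
f 40 29 41
f 40 41 31
f 41 29 42
f 41 42 31
f 42 29 43
f 42 43 31
f 43 29 44
f 43 44 31
f 44 29 30
f 44 30 31
f 46 45 49
f 46 49 47
f 47 49 50
f 47 50 48
f 49 45 51
f 49 51 50
f 50 51 52
f 50 52 48
f 51 45 53
f 51 53 52
f 52 53 54
f 52 54 48
f 53 45 55
f 53 55 54
f 54 55 56
f 54 56 48
f 55 45 57
f 55 57 56
f 56 57 58
f 56 58 48
f 57 45 59
f 57 59 58
f 58 59 60
f 58 60 48
f 59 45 61
f 59 61 60
f 60 61 62
f 60 62 48
f 61 45 46
f 61 46 62
f 62 46 47
f 62 47 48
f 63 74 68
f 63 68 64
f 63 64 70
f 63 70 73
f 63 73 74
f 64 68 72
f 68 74 67
f 74 73 65
f 73 70 69
f 70 64 71
f 66 72 67
f 66 67 65
f 66 65 69
f 66 69 71
f 66 71 72
f 67 72 68
f 65 67 74
f 69 65 73
f 71 69 70
f 72 71 64



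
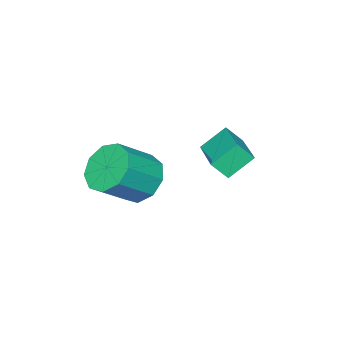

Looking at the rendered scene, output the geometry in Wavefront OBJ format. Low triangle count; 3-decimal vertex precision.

v 1.417 1.196 -0.42
v 2.105 1.652 -1.1
v 3.392 1.26 -0.06
v 2.703 0.804 0.62
v 1.866 2.147 -0.617
v 3.152 1.755 0.423
v 1.416 2.197 -0.042
v 2.702 1.805 0.998
v 0.966 1.778 0.356
v 2.253 1.387 1.396
v 0.728 1.087 0.392
v 2.014 0.696 1.431
v 0.811 0.447 0.047
v 2.098 0.056 1.087
v 1.178 0.157 -0.516
v 2.465 -0.234 0.524
v 1.657 0.353 -1.034
v 2.943 -0.038 0.006
v 2.023 0.943 -1.265
v 3.309 0.552 -0.225
v -1.525 2.138 -0.507
v -2.352 2.608 0.304
v -0.145 3.775 -0.047
v -0.972 4.244 0.764
v -1.168 1.656 0.136
v -1.995 2.125 0.947
v 0.212 3.292 0.596
v -0.615 3.762 1.407
f 2 1 5
f 2 5 3
f 3 5 6
f 3 6 4
f 5 1 7
f 5 7 6
f 6 7 8
f 6 8 4
f 7 1 9
f 7 9 8
f 8 9 10
f 8 10 4
f 9 1 11
f 9 11 10
f 10 11 12
f 10 12 4
f 11 1 13
f 11 13 12
f 12 13 14
f 12 14 4
f 13 1 15
f 13 15 14
f 14 15 16
f 14 16 4
f 15 1 17
f 15 17 16
f 16 17 18
f 16 18 4
f 17 1 19
f 17 19 18
f 18 19 20
f 18 20 4
f 19 1 2
f 19 2 20
f 20 2 3
f 20 3 4
f 22 24 21
f 25 22 21
f 21 24 23
f 23 25 21
f 22 28 24
f 26 22 25
f 26 28 22
f 24 28 23
f 27 25 23
f 23 28 27
f 27 26 25
f 28 26 27



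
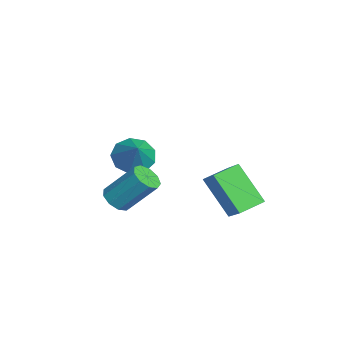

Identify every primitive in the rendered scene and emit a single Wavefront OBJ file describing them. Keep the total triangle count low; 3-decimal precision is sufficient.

v 0.275 2.012 1.503
v -0.643 1.247 2.849
v -0.139 2.925 1.738
v -1.058 2.16 3.084
v 1.218 2.24 2.276
v 0.299 1.475 3.622
v 0.803 3.153 2.511
v -0.115 2.388 3.857
v 0.436 -1.815 2.786
v 0.937 -2.101 2.906
v 1.226 -1.092 4.113
v 0.724 -0.805 3.994
v 1.007 -1.805 2.641
v 1.296 -0.795 3.849
v 0.81 -1.513 2.444
v 1.099 -0.504 3.652
v 0.437 -1.362 2.408
v 0.726 -0.353 3.615
v 0.064 -1.423 2.548
v 0.353 -0.414 3.755
v -0.136 -1.667 2.8
v 0.153 -0.658 4.007
v -0.068 -1.981 3.045
v 0.221 -0.971 4.253
v 0.235 -2.216 3.17
v 0.524 -1.207 4.377
v 0.632 -2.264 3.115
v 0.921 -1.254 4.322
v -3.92 -0.809 2.188
v -3.346 -1.024 1.629
v -2.94 -0.751 3.172
v -3.398 -0.458 1.647
v -3.694 -0.057 1.918
v -4.096 -0.008 2.316
v -4.416 -0.333 2.654
v -4.504 -0.881 2.774
v -4.319 -1.395 2.62
v -3.947 -1.635 2.264
v -3.563 -1.488 1.872
f 2 4 1
f 5 2 1
f 1 4 3
f 3 5 1
f 2 8 4
f 6 2 5
f 6 8 2
f 4 8 3
f 7 5 3
f 3 8 7
f 7 6 5
f 8 6 7
f 10 9 13
f 10 13 11
f 11 13 14
f 11 14 12
f 13 9 15
f 13 15 14
f 14 15 16
f 14 16 12
f 15 9 17
f 15 17 16
f 16 17 18
f 16 18 12
f 17 9 19
f 17 19 18
f 18 19 20
f 18 20 12
f 19 9 21
f 19 21 20
f 20 21 22
f 20 22 12
f 21 9 23
f 21 23 22
f 22 23 24
f 22 24 12
f 23 9 25
f 23 25 24
f 24 25 26
f 24 26 12
f 25 9 27
f 25 27 26
f 26 27 28
f 26 28 12
f 27 9 10
f 27 10 28
f 28 10 11
f 28 11 12
f 30 29 32
f 30 32 31
f 32 29 33
f 32 33 31
f 33 29 34
f 33 34 31
f 34 29 35
f 34 35 31
f 35 29 36
f 35 36 31
f 36 29 37
f 36 37 31
f 37 29 38
f 37 38 31
f 38 29 39
f 38 39 31
f 39 29 30
f 39 30 31



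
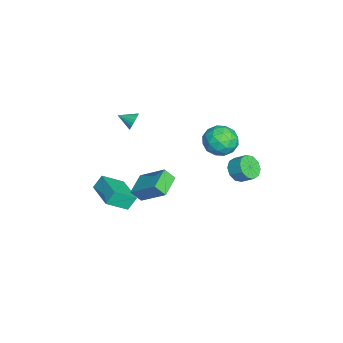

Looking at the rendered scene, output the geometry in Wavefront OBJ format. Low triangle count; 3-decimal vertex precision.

v -3.04 3.61 -1.449
v -2.66 3.007 -0.95
v -2.299 3.748 -0.332
v -2.68 4.35 -0.831
v -2.309 3.154 -1.33
v -1.948 3.895 -0.712
v -2.237 3.475 -1.756
v -1.877 4.215 -1.138
v -2.473 3.847 -2.064
v -2.112 4.588 -1.446
v -2.925 4.129 -2.138
v -2.564 4.869 -1.519
v -3.421 4.212 -1.948
v -3.06 4.953 -1.33
v -3.772 4.065 -1.568
v -3.411 4.806 -0.95
v -3.843 3.745 -1.142
v -3.483 4.485 -0.524
v -3.608 3.372 -0.834
v -3.247 4.113 -0.216
v -3.156 3.091 -0.761
v -2.795 3.831 -0.142
v -0.42 -1.945 -0.092
v 0.397 -0.471 1.211
v -0.411 -1.325 -0.799
v 0.405 0.149 0.504
v 0.975 -2.389 -0.464
v 1.791 -0.915 0.839
v 0.983 -1.769 -1.171
v 1.8 -0.295 0.132
v -1.797 -3.049 -1.893
v -1.243 -4.27 -0.948
v 0.056 -2.112 -1.768
v 0.61 -3.333 -0.823
v -1.49 -3.547 -2.717
v -0.936 -4.768 -1.772
v 0.363 -2.61 -2.592
v 0.917 -3.831 -1.647
v -2.93 -2.491 2.726
v -2.65 -2.739 2.206
v -3.11 -3.469 3.094
v -2.455 -2.717 2.361
v -2.332 -2.66 2.571
v -2.301 -2.578 2.804
v -2.365 -2.482 3.026
v -2.515 -2.388 3.202
v -2.728 -2.31 3.305
v -2.972 -2.259 3.321
v -3.21 -2.244 3.245
v -3.405 -2.266 3.091
v -3.527 -2.323 2.881
v -3.559 -2.405 2.647
v -3.495 -2.5 2.425
v -3.345 -2.594 2.249
v -3.131 -2.673 2.146
v -2.887 -2.724 2.131
v -3.295 3.239 1.899
v -2.332 3.239 2.519
v -2.588 1.921 0.801
v -1.625 1.921 1.421
v -2.598 1.52 1.874
v -3.035 2.334 2.553
v -1.885 2.826 0.767
v -2.322 3.64 1.446
v -1.46 2.983 1.82
v -1.901 2.177 2.504
v -3.019 2.983 0.816
v -3.46 2.177 1.5
v -2.875 3.354 2.305
v -2.045 1.806 1.015
v -2.617 1.57 1.281
v -2.05 1.57 1.646
v -3.289 2.823 2.325
v -2.722 2.823 2.69
v -2.879 1.813 2.311
v -2.198 2.337 0.63
v -1.631 2.337 0.995
v -2.87 3.59 1.674
v -2.303 3.59 2.039
v -2.041 3.347 1.009
v -1.797 3.204 2.259
v -1.381 2.43 1.614
v -1.534 2.962 1.229
v -1.791 3.44 1.628
v -2.056 2.73 2.661
v -1.64 1.956 2.016
v -2.212 1.72 2.282
v -2.469 2.198 2.681
v -1.544 2.58 2.25
v -3.28 3.204 1.304
v -2.864 2.43 0.659
v -2.451 2.962 0.639
v -2.708 3.44 1.038
v -3.539 2.73 1.706
v -3.123 1.956 1.061
v -3.129 1.72 1.692
v -3.386 2.198 2.091
v -3.376 2.58 1.07
f 2 1 5
f 2 5 3
f 3 5 6
f 3 6 4
f 5 1 7
f 5 7 6
f 6 7 8
f 6 8 4
f 7 1 9
f 7 9 8
f 8 9 10
f 8 10 4
f 9 1 11
f 9 11 10
f 10 11 12
f 10 12 4
f 11 1 13
f 11 13 12
f 12 13 14
f 12 14 4
f 13 1 15
f 13 15 14
f 14 15 16
f 14 16 4
f 15 1 17
f 15 17 16
f 16 17 18
f 16 18 4
f 17 1 19
f 17 19 18
f 18 19 20
f 18 20 4
f 19 1 21
f 19 21 20
f 20 21 22
f 20 22 4
f 21 1 2
f 21 2 22
f 22 2 3
f 22 3 4
f 24 26 23
f 27 24 23
f 23 26 25
f 25 27 23
f 24 30 26
f 28 24 27
f 28 30 24
f 26 30 25
f 29 27 25
f 25 30 29
f 29 28 27
f 30 28 29
f 32 34 31
f 35 32 31
f 31 34 33
f 33 35 31
f 32 38 34
f 36 32 35
f 36 38 32
f 34 38 33
f 37 35 33
f 33 38 37
f 37 36 35
f 38 36 37
f 40 39 42
f 40 42 41
f 42 39 43
f 42 43 41
f 43 39 44
f 43 44 41
f 44 39 45
f 44 45 41
f 45 39 46
f 45 46 41
f 46 39 47
f 46 47 41
f 47 39 48
f 47 48 41
f 48 39 49
f 48 49 41
f 49 39 50
f 49 50 41
f 50 39 51
f 50 51 41
f 51 39 52
f 51 52 41
f 52 39 53
f 52 53 41
f 53 39 54
f 53 54 41
f 54 39 55
f 54 55 41
f 55 39 56
f 55 56 41
f 56 39 40
f 56 40 41
f 57 94 73
f 94 68 97
f 73 97 62
f 94 97 73
f 57 73 69
f 73 62 74
f 69 74 58
f 73 74 69
f 57 69 78
f 69 58 79
f 78 79 64
f 69 79 78
f 57 78 90
f 78 64 93
f 90 93 67
f 78 93 90
f 57 90 94
f 90 67 98
f 94 98 68
f 90 98 94
f 58 74 85
f 74 62 88
f 85 88 66
f 74 88 85
f 62 97 75
f 97 68 96
f 75 96 61
f 97 96 75
f 68 98 95
f 98 67 91
f 95 91 59
f 98 91 95
f 67 93 92
f 93 64 80
f 92 80 63
f 93 80 92
f 64 79 84
f 79 58 81
f 84 81 65
f 79 81 84
f 60 86 72
f 86 66 87
f 72 87 61
f 86 87 72
f 60 72 70
f 72 61 71
f 70 71 59
f 72 71 70
f 60 70 77
f 70 59 76
f 77 76 63
f 70 76 77
f 60 77 82
f 77 63 83
f 82 83 65
f 77 83 82
f 60 82 86
f 82 65 89
f 86 89 66
f 82 89 86
f 61 87 75
f 87 66 88
f 75 88 62
f 87 88 75
f 59 71 95
f 71 61 96
f 95 96 68
f 71 96 95
f 63 76 92
f 76 59 91
f 92 91 67
f 76 91 92
f 65 83 84
f 83 63 80
f 84 80 64
f 83 80 84
f 66 89 85
f 89 65 81
f 85 81 58
f 89 81 85



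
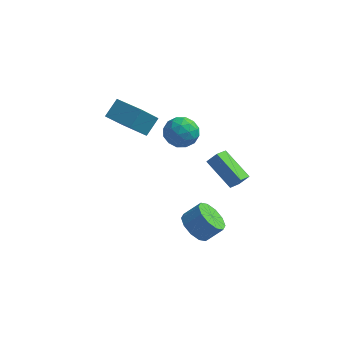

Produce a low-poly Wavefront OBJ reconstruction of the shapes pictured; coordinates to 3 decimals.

v 2.105 -1.616 -4.176
v 2.834 -1.5 -4.936
v 3.704 -1.127 -4.045
v 2.975 -1.244 -3.284
v 2.52 -0.93 -4.868
v 3.39 -0.557 -3.977
v 2.047 -0.621 -4.536
v 2.917 -0.248 -3.644
v 1.596 -0.693 -4.066
v 2.466 -0.32 -3.174
v 1.34 -1.118 -3.638
v 2.21 -0.745 -2.746
v 1.376 -1.733 -3.415
v 2.246 -1.36 -2.524
v 1.69 -2.303 -3.483
v 2.56 -1.93 -2.592
v 2.163 -2.612 -3.816
v 3.033 -2.239 -2.924
v 2.614 -2.54 -4.286
v 3.484 -2.167 -3.394
v 2.87 -2.115 -4.714
v 3.74 -1.742 -3.822
v 0.143 -0.903 3.279
v 0.653 -0.028 3.039
v 1.607 -1.732 3.361
v 2.117 -0.857 3.121
v 1.644 -0.947 4.044
v 0.739 -0.435 3.993
v 1.521 -1.325 2.407
v 0.616 -0.813 2.356
v 1.504 -0.289 2.5
v 1.58 -0.055 3.511
v 0.68 -1.705 2.889
v 0.756 -1.471 3.9
v 0.27 -0.393 3.152
v 1.99 -1.367 3.248
v 1.712 -1.42 3.791
v 2.012 -0.906 3.649
v 0.32 -0.632 3.713
v 0.62 -0.117 3.571
v 1.202 -0.658 4.162
v 1.64 -1.643 2.829
v 1.94 -1.128 2.687
v 0.248 -0.854 2.751
v 0.548 -0.34 2.609
v 1.058 -1.102 2.238
v 1.069 -0.031 2.694
v 1.93 -0.519 2.742
v 1.58 -0.794 2.322
v 1.048 -0.493 2.293
v 1.114 0.106 3.288
v 1.974 -0.381 3.336
v 1.696 -0.434 3.879
v 1.165 -0.133 3.849
v 1.614 -0.047 2.971
v 0.286 -1.379 3.064
v 1.146 -1.866 3.112
v 1.095 -1.627 2.551
v 0.564 -1.326 2.521
v 0.33 -1.241 3.658
v 1.191 -1.729 3.706
v 1.212 -1.267 4.107
v 0.68 -0.966 4.078
v 0.646 -1.713 3.429
v 4.298 -0.661 -0.635
v 4.044 -1.594 -0.201
v 2.733 0.258 0.422
v 2.479 -0.675 0.857
v 4.821 -0.505 0.003
v 4.567 -1.438 0.438
v 3.256 0.414 1.061
v 3.002 -0.519 1.495
v -2.82 1.12 1.265
v -3.468 0.194 2.588
v -2.424 2.035 2.099
v -3.072 1.109 3.422
v -1.128 0.211 1.458
v -1.776 -0.715 2.781
v -0.732 1.126 2.292
v -1.38 0.2 3.615
f 2 1 5
f 2 5 3
f 3 5 6
f 3 6 4
f 5 1 7
f 5 7 6
f 6 7 8
f 6 8 4
f 7 1 9
f 7 9 8
f 8 9 10
f 8 10 4
f 9 1 11
f 9 11 10
f 10 11 12
f 10 12 4
f 11 1 13
f 11 13 12
f 12 13 14
f 12 14 4
f 13 1 15
f 13 15 14
f 14 15 16
f 14 16 4
f 15 1 17
f 15 17 16
f 16 17 18
f 16 18 4
f 17 1 19
f 17 19 18
f 18 19 20
f 18 20 4
f 19 1 21
f 19 21 20
f 20 21 22
f 20 22 4
f 21 1 2
f 21 2 22
f 22 2 3
f 22 3 4
f 23 60 39
f 60 34 63
f 39 63 28
f 60 63 39
f 23 39 35
f 39 28 40
f 35 40 24
f 39 40 35
f 23 35 44
f 35 24 45
f 44 45 30
f 35 45 44
f 23 44 56
f 44 30 59
f 56 59 33
f 44 59 56
f 23 56 60
f 56 33 64
f 60 64 34
f 56 64 60
f 24 40 51
f 40 28 54
f 51 54 32
f 40 54 51
f 28 63 41
f 63 34 62
f 41 62 27
f 63 62 41
f 34 64 61
f 64 33 57
f 61 57 25
f 64 57 61
f 33 59 58
f 59 30 46
f 58 46 29
f 59 46 58
f 30 45 50
f 45 24 47
f 50 47 31
f 45 47 50
f 26 52 38
f 52 32 53
f 38 53 27
f 52 53 38
f 26 38 36
f 38 27 37
f 36 37 25
f 38 37 36
f 26 36 43
f 36 25 42
f 43 42 29
f 36 42 43
f 26 43 48
f 43 29 49
f 48 49 31
f 43 49 48
f 26 48 52
f 48 31 55
f 52 55 32
f 48 55 52
f 27 53 41
f 53 32 54
f 41 54 28
f 53 54 41
f 25 37 61
f 37 27 62
f 61 62 34
f 37 62 61
f 29 42 58
f 42 25 57
f 58 57 33
f 42 57 58
f 31 49 50
f 49 29 46
f 50 46 30
f 49 46 50
f 32 55 51
f 55 31 47
f 51 47 24
f 55 47 51
f 66 68 65
f 69 66 65
f 65 68 67
f 67 69 65
f 66 72 68
f 70 66 69
f 70 72 66
f 68 72 67
f 71 69 67
f 67 72 71
f 71 70 69
f 72 70 71
f 74 76 73
f 77 74 73
f 73 76 75
f 75 77 73
f 74 80 76
f 78 74 77
f 78 80 74
f 76 80 75
f 79 77 75
f 75 80 79
f 79 78 77
f 80 78 79



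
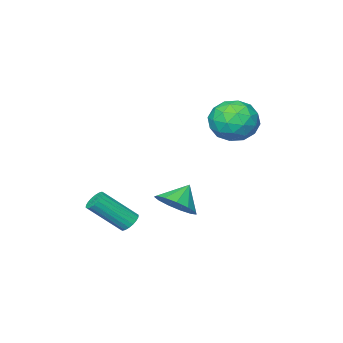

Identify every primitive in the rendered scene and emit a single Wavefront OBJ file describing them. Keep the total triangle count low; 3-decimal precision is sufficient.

v -4.968 3.134 1.538
v -4.325 3.675 0.668
v -3.495 1.885 1.852
v -2.852 2.426 0.982
v -3.076 3.007 2.019
v -3.987 3.779 1.825
v -3.833 1.781 0.695
v -4.744 2.553 0.501
v -3.623 2.839 0.148
v -3.156 3.597 0.966
v -4.664 1.963 1.554
v -4.197 2.721 2.372
v -4.776 3.514 1.075
v -3.044 2.046 1.445
v -3.176 2.388 2.054
v -2.798 2.706 1.543
v -4.577 3.575 1.755
v -4.199 3.893 1.244
v -3.465 3.501 2.038
v -3.621 1.667 1.276
v -3.243 1.985 0.765
v -5.022 2.854 0.977
v -4.644 3.172 0.466
v -4.355 2.059 0.482
v -3.985 3.34 0.259
v -3.119 2.607 0.443
v -3.696 2.227 0.274
v -4.231 2.681 0.16
v -3.71 3.786 0.739
v -2.844 3.052 0.924
v -2.977 3.394 1.533
v -3.512 3.847 1.419
v -3.298 3.294 0.433
v -4.976 2.508 1.596
v -4.11 1.774 1.781
v -4.308 1.713 1.101
v -4.843 2.166 0.987
v -4.701 2.953 2.077
v -3.835 2.22 2.261
v -3.589 2.879 2.36
v -4.124 3.333 2.246
v -4.522 2.266 2.087
v 0.245 0.759 -4.436
v 0.604 1.199 -4.481
v 1.834 0.342 -3.069
v 1.475 -0.099 -3.024
v 0.446 1.274 -4.298
v 1.675 0.417 -2.885
v 0.248 1.247 -4.142
v 1.477 0.389 -2.729
v 0.049 1.123 -4.044
v 1.278 0.265 -2.632
v -0.111 0.927 -4.024
v 1.119 0.069 -2.612
v -0.2 0.698 -4.086
v 1.029 -0.16 -2.673
v -0.201 0.48 -4.217
v 1.028 -0.377 -2.804
v -0.114 0.318 -4.391
v 1.116 -0.539 -2.979
v 0.045 0.243 -4.575
v 1.274 -0.614 -3.162
v 0.243 0.271 -4.731
v 1.472 -0.587 -3.318
v 0.442 0.395 -4.828
v 1.671 -0.463 -3.416
v 0.601 0.591 -4.848
v 1.831 -0.267 -3.436
v 0.691 0.82 -4.787
v 1.92 -0.038 -3.374
v 0.692 1.037 -4.656
v 1.921 0.18 -3.243
v -0.423 3.081 -2.743
v 0.08 3.779 -2.177
v -1.297 2.959 -1.817
v -0.303 4.074 -2.499
v -0.723 4.054 -2.898
v -1.048 3.725 -3.249
v -1.175 3.191 -3.438
v -1.063 2.623 -3.408
v -0.747 2.2 -3.166
v -0.329 2.056 -2.79
v 0.06 2.239 -2.399
v 0.295 2.688 -2.118
v 0.303 3.263 -2.035
f 1 38 17
f 38 12 41
f 17 41 6
f 38 41 17
f 1 17 13
f 17 6 18
f 13 18 2
f 17 18 13
f 1 13 22
f 13 2 23
f 22 23 8
f 13 23 22
f 1 22 34
f 22 8 37
f 34 37 11
f 22 37 34
f 1 34 38
f 34 11 42
f 38 42 12
f 34 42 38
f 2 18 29
f 18 6 32
f 29 32 10
f 18 32 29
f 6 41 19
f 41 12 40
f 19 40 5
f 41 40 19
f 12 42 39
f 42 11 35
f 39 35 3
f 42 35 39
f 11 37 36
f 37 8 24
f 36 24 7
f 37 24 36
f 8 23 28
f 23 2 25
f 28 25 9
f 23 25 28
f 4 30 16
f 30 10 31
f 16 31 5
f 30 31 16
f 4 16 14
f 16 5 15
f 14 15 3
f 16 15 14
f 4 14 21
f 14 3 20
f 21 20 7
f 14 20 21
f 4 21 26
f 21 7 27
f 26 27 9
f 21 27 26
f 4 26 30
f 26 9 33
f 30 33 10
f 26 33 30
f 5 31 19
f 31 10 32
f 19 32 6
f 31 32 19
f 3 15 39
f 15 5 40
f 39 40 12
f 15 40 39
f 7 20 36
f 20 3 35
f 36 35 11
f 20 35 36
f 9 27 28
f 27 7 24
f 28 24 8
f 27 24 28
f 10 33 29
f 33 9 25
f 29 25 2
f 33 25 29
f 44 43 47
f 44 47 45
f 45 47 48
f 45 48 46
f 47 43 49
f 47 49 48
f 48 49 50
f 48 50 46
f 49 43 51
f 49 51 50
f 50 51 52
f 50 52 46
f 51 43 53
f 51 53 52
f 52 53 54
f 52 54 46
f 53 43 55
f 53 55 54
f 54 55 56
f 54 56 46
f 55 43 57
f 55 57 56
f 56 57 58
f 56 58 46
f 57 43 59
f 57 59 58
f 58 59 60
f 58 60 46
f 59 43 61
f 59 61 60
f 60 61 62
f 60 62 46
f 61 43 63
f 61 63 62
f 62 63 64
f 62 64 46
f 63 43 65
f 63 65 64
f 64 65 66
f 64 66 46
f 65 43 67
f 65 67 66
f 66 67 68
f 66 68 46
f 67 43 69
f 67 69 68
f 68 69 70
f 68 70 46
f 69 43 71
f 69 71 70
f 70 71 72
f 70 72 46
f 71 43 44
f 71 44 72
f 72 44 45
f 72 45 46
f 74 73 76
f 74 76 75
f 76 73 77
f 76 77 75
f 77 73 78
f 77 78 75
f 78 73 79
f 78 79 75
f 79 73 80
f 79 80 75
f 80 73 81
f 80 81 75
f 81 73 82
f 81 82 75
f 82 73 83
f 82 83 75
f 83 73 84
f 83 84 75
f 84 73 85
f 84 85 75
f 85 73 74
f 85 74 75



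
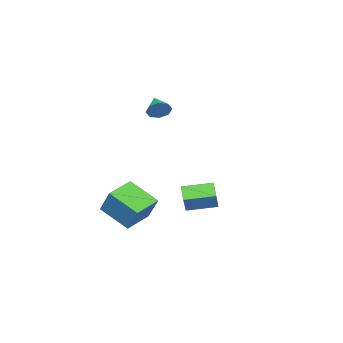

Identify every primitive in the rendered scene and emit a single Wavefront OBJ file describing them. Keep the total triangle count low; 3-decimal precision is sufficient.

v -2.998 -2.461 1.499
v -2.452 -2.752 1.905
v -3.842 -3.259 2.061
v -2.7 -2.311 2.159
v -3.123 -1.958 2.027
v -3.472 -1.899 1.586
v -3.545 -2.169 1.093
v -3.297 -2.61 0.839
v -2.874 -2.964 0.971
v -2.525 -3.022 1.412
v 2.853 0.345 -3.809
v 2.8 -1.344 -2.796
v 3.308 1.204 -2.354
v 3.255 -0.485 -1.341
v 4.465 0.085 -4.159
v 4.412 -1.604 -3.146
v 4.92 0.944 -2.704
v 4.867 -0.745 -1.691
v 2.644 2.308 -2.133
v 3.619 2.714 -0.957
v 1.772 3.7 -1.89
v 2.747 4.105 -0.715
v 3.213 2.775 -2.765
v 4.188 3.18 -1.59
v 2.341 4.166 -2.523
v 3.316 4.572 -1.347
f 2 1 4
f 2 4 3
f 4 1 5
f 4 5 3
f 5 1 6
f 5 6 3
f 6 1 7
f 6 7 3
f 7 1 8
f 7 8 3
f 8 1 9
f 8 9 3
f 9 1 10
f 9 10 3
f 10 1 2
f 10 2 3
f 12 14 11
f 15 12 11
f 11 14 13
f 13 15 11
f 12 18 14
f 16 12 15
f 16 18 12
f 14 18 13
f 17 15 13
f 13 18 17
f 17 16 15
f 18 16 17
f 20 22 19
f 23 20 19
f 19 22 21
f 21 23 19
f 20 26 22
f 24 20 23
f 24 26 20
f 22 26 21
f 25 23 21
f 21 26 25
f 25 24 23
f 26 24 25



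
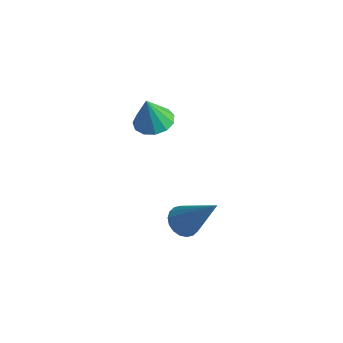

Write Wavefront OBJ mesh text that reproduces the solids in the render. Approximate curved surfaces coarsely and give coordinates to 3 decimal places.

v -0.798 -2.425 -0.762
v -0.159 -2.219 -0.653
v -0.922 -2.635 0.362
v -0.38 -1.908 -0.619
v -0.733 -1.761 -0.63
v -1.107 -1.824 -0.683
v -1.383 -2.078 -0.761
v -1.473 -2.442 -0.84
v -1.349 -2.801 -0.893
v -1.05 -3.04 -0.905
v -0.671 -3.084 -0.871
v -0.332 -2.918 -0.803
v -0.141 -2.596 -0.722
v 0.886 -3.04 -4.561
v 1.283 -3.397 -4.836
v 2.094 -2.9 -2.999
v 1.357 -3.153 -4.915
v 1.338 -2.887 -4.925
v 1.23 -2.651 -4.862
v 1.054 -2.493 -4.74
v 0.844 -2.442 -4.582
v 0.643 -2.51 -4.421
v 0.49 -2.683 -4.287
v 0.415 -2.927 -4.207
v 0.434 -3.193 -4.198
v 0.542 -3.429 -4.261
v 0.719 -3.588 -4.383
v 0.928 -3.638 -4.54
v 1.13 -3.57 -4.702
f 2 1 4
f 2 4 3
f 4 1 5
f 4 5 3
f 5 1 6
f 5 6 3
f 6 1 7
f 6 7 3
f 7 1 8
f 7 8 3
f 8 1 9
f 8 9 3
f 9 1 10
f 9 10 3
f 10 1 11
f 10 11 3
f 11 1 12
f 11 12 3
f 12 1 13
f 12 13 3
f 13 1 2
f 13 2 3
f 15 14 17
f 15 17 16
f 17 14 18
f 17 18 16
f 18 14 19
f 18 19 16
f 19 14 20
f 19 20 16
f 20 14 21
f 20 21 16
f 21 14 22
f 21 22 16
f 22 14 23
f 22 23 16
f 23 14 24
f 23 24 16
f 24 14 25
f 24 25 16
f 25 14 26
f 25 26 16
f 26 14 27
f 26 27 16
f 27 14 28
f 27 28 16
f 28 14 29
f 28 29 16
f 29 14 15
f 29 15 16



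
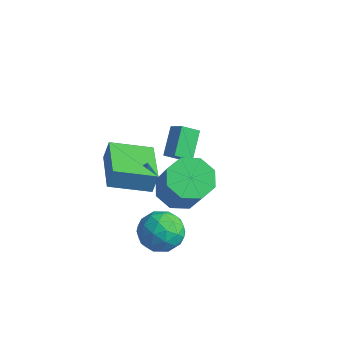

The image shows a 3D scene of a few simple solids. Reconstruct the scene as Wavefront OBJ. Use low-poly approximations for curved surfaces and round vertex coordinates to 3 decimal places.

v 0.671 -2.648 -4.166
v 1.27 -2.001 -3.768
v 1.31 -3.779 -3.292
v 1.909 -3.132 -2.894
v 0.963 -3.1 -2.696
v 0.568 -2.401 -3.236
v 2.012 -3.379 -3.824
v 1.617 -2.68 -4.364
v 2.099 -2.453 -3.557
v 1.451 -2.281 -2.859
v 1.129 -3.499 -4.201
v 0.481 -3.327 -3.503
v 0.914 -2.225 -4.043
v 1.666 -3.555 -3.017
v 1.109 -3.536 -2.9
v 1.462 -3.156 -2.666
v 0.502 -2.461 -3.731
v 0.854 -2.081 -3.497
v 0.673 -2.726 -2.867
v 1.726 -3.699 -3.563
v 2.078 -3.319 -3.329
v 1.118 -2.624 -4.394
v 1.471 -2.244 -4.16
v 1.907 -3.054 -4.193
v 1.754 -2.111 -3.685
v 2.13 -2.775 -3.172
v 2.19 -2.92 -3.718
v 1.958 -2.51 -4.036
v 1.373 -2.01 -3.276
v 1.749 -2.674 -2.762
v 1.192 -2.656 -2.646
v 0.96 -2.245 -2.963
v 1.86 -2.275 -3.152
v 0.831 -3.106 -4.298
v 1.207 -3.77 -3.784
v 1.62 -3.535 -4.097
v 1.388 -3.124 -4.414
v 0.45 -3.005 -3.888
v 0.826 -3.669 -3.375
v 0.622 -3.27 -3.024
v 0.39 -2.86 -3.342
v 0.72 -3.505 -3.908
v 0.792 -1.575 -2.079
v 1.556 -1.729 -2.658
v 2.711 -2.159 -1.019
v 1.948 -2.005 -0.441
v 1.505 -1.022 -2.437
v 2.66 -1.452 -0.798
v 1.037 -0.639 -2.006
v 2.192 -1.069 -0.368
v 0.425 -0.805 -1.618
v 1.581 -1.234 0.02
v 0.029 -1.421 -1.501
v 1.184 -1.851 0.138
v 0.08 -2.128 -1.722
v 1.235 -2.558 -0.083
v 0.548 -2.511 -2.152
v 1.703 -2.941 -0.514
v 1.159 -2.346 -2.54
v 2.315 -2.775 -0.902
v -3.65 1.708 -2.998
v -2.965 1.717 -2.566
v -3.366 2.397 -3.464
v -2.68 2.407 -3.033
v -3.04 0.813 -3.947
v -2.354 0.823 -3.516
v -2.755 1.503 -4.414
v -2.07 1.512 -3.982
v -2.663 -2.465 -2.014
v -2.554 -2.259 -1.155
v -1.699 -1.077 -2.468
v -1.59 -0.871 -1.609
v -0.93 -3.649 -1.951
v -0.821 -3.443 -1.092
v 0.034 -2.261 -2.405
v 0.143 -2.055 -1.546
f 1 38 17
f 38 12 41
f 17 41 6
f 38 41 17
f 1 17 13
f 17 6 18
f 13 18 2
f 17 18 13
f 1 13 22
f 13 2 23
f 22 23 8
f 13 23 22
f 1 22 34
f 22 8 37
f 34 37 11
f 22 37 34
f 1 34 38
f 34 11 42
f 38 42 12
f 34 42 38
f 2 18 29
f 18 6 32
f 29 32 10
f 18 32 29
f 6 41 19
f 41 12 40
f 19 40 5
f 41 40 19
f 12 42 39
f 42 11 35
f 39 35 3
f 42 35 39
f 11 37 36
f 37 8 24
f 36 24 7
f 37 24 36
f 8 23 28
f 23 2 25
f 28 25 9
f 23 25 28
f 4 30 16
f 30 10 31
f 16 31 5
f 30 31 16
f 4 16 14
f 16 5 15
f 14 15 3
f 16 15 14
f 4 14 21
f 14 3 20
f 21 20 7
f 14 20 21
f 4 21 26
f 21 7 27
f 26 27 9
f 21 27 26
f 4 26 30
f 26 9 33
f 30 33 10
f 26 33 30
f 5 31 19
f 31 10 32
f 19 32 6
f 31 32 19
f 3 15 39
f 15 5 40
f 39 40 12
f 15 40 39
f 7 20 36
f 20 3 35
f 36 35 11
f 20 35 36
f 9 27 28
f 27 7 24
f 28 24 8
f 27 24 28
f 10 33 29
f 33 9 25
f 29 25 2
f 33 25 29
f 44 43 47
f 44 47 45
f 45 47 48
f 45 48 46
f 47 43 49
f 47 49 48
f 48 49 50
f 48 50 46
f 49 43 51
f 49 51 50
f 50 51 52
f 50 52 46
f 51 43 53
f 51 53 52
f 52 53 54
f 52 54 46
f 53 43 55
f 53 55 54
f 54 55 56
f 54 56 46
f 55 43 57
f 55 57 56
f 56 57 58
f 56 58 46
f 57 43 59
f 57 59 58
f 58 59 60
f 58 60 46
f 59 43 44
f 59 44 60
f 60 44 45
f 60 45 46
f 62 64 61
f 65 62 61
f 61 64 63
f 63 65 61
f 62 68 64
f 66 62 65
f 66 68 62
f 64 68 63
f 67 65 63
f 63 68 67
f 67 66 65
f 68 66 67
f 70 72 69
f 73 70 69
f 69 72 71
f 71 73 69
f 70 76 72
f 74 70 73
f 74 76 70
f 72 76 71
f 75 73 71
f 71 76 75
f 75 74 73
f 76 74 75

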